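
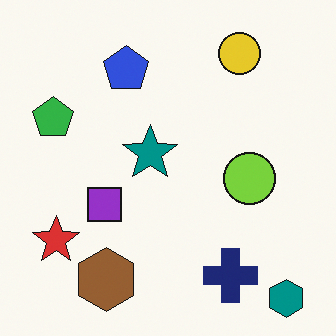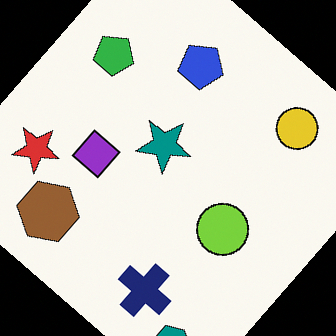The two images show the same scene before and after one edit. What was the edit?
Rotated clockwise by a large amount — several tens of degrees.

Every shape is tilted by the same angle and the image corners show triangular fill wedges — a whole-image rotation by a non-right angle.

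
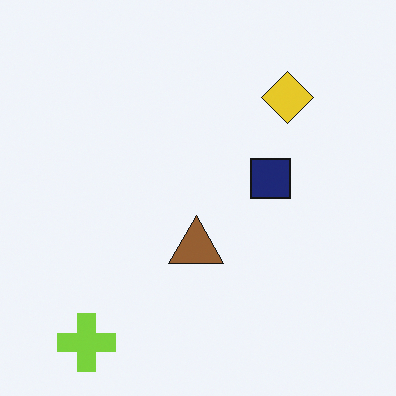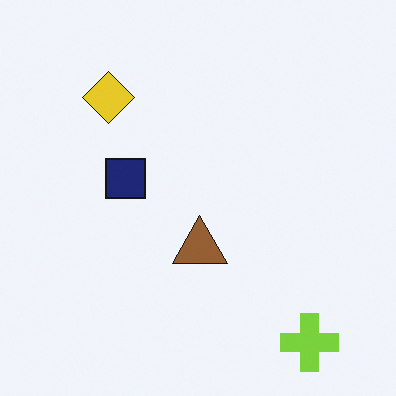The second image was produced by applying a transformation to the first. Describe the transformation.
Flipped horizontally (left ↔ right).

The lime cross is in the bottom-left of the first image and the bottom-right of the second — shapes on opposite sides of the vertical midline have swapped in a mirror flip.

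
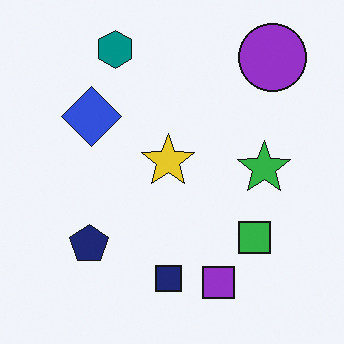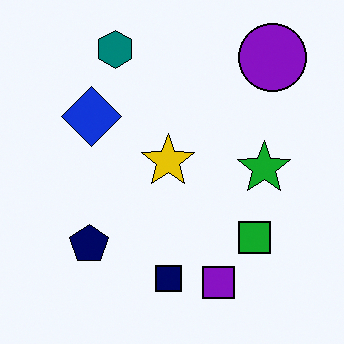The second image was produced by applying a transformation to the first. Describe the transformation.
The second image is the first given slightly increased contrast.

Tones are pushed away from mid-grey across the whole image — a global contrast change.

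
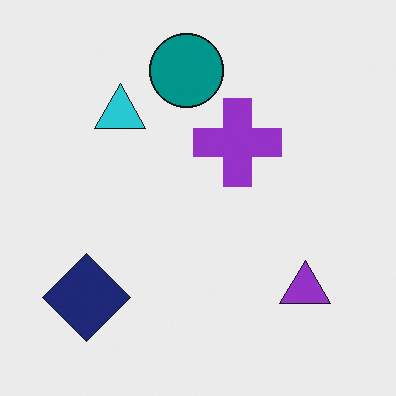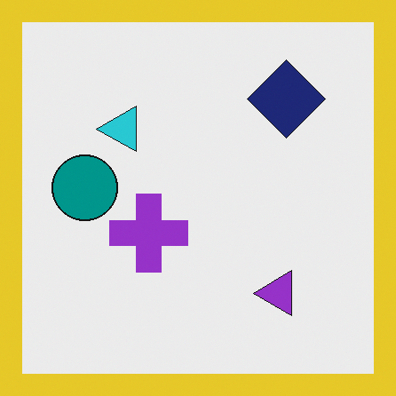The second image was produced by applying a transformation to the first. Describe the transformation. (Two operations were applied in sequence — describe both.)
The transformation is: transposed (reflected across the top-left ↔ bottom-right diagonal), then framed with a yellow border.

Shapes have swapped their row and column positions — what was in the top-right is now in the bottom-left — a diagonal reflection. A solid yellow frame runs around the edge of the second image, with the content slightly shrunk inside it.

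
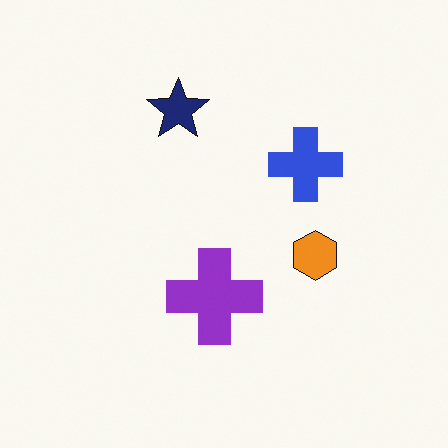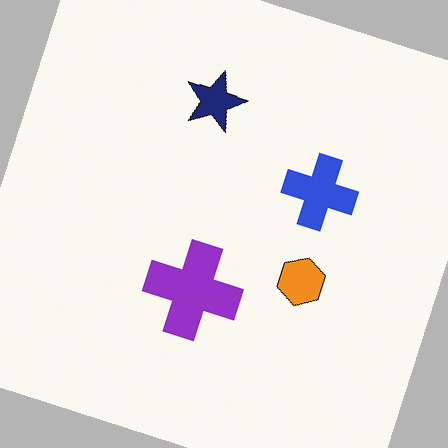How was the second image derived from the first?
Rotated clockwise by a moderate amount.

Every shape is tilted by the same angle and the image corners show triangular fill wedges — a whole-image rotation by a non-right angle.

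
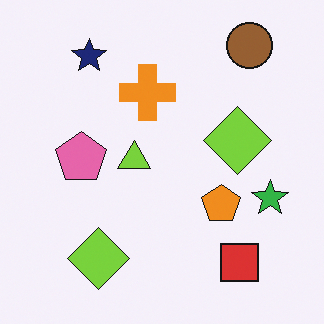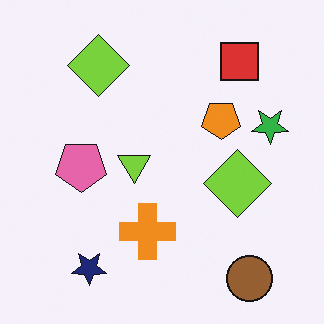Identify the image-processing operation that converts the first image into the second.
The image was flipped vertically (top ↔ bottom).

The brown circle is in the top-right of the first image and the bottom-right of the second — shapes on opposite sides of the horizontal midline have swapped in a mirror flip.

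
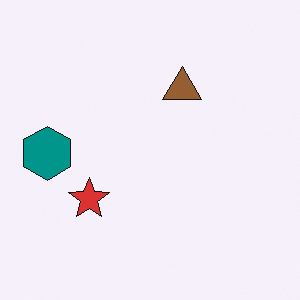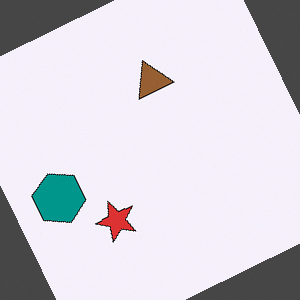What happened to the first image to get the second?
The transformation is: rotated counter-clockwise by a moderate amount.

Every shape is tilted by the same angle and the image corners show triangular fill wedges — a whole-image rotation by a non-right angle.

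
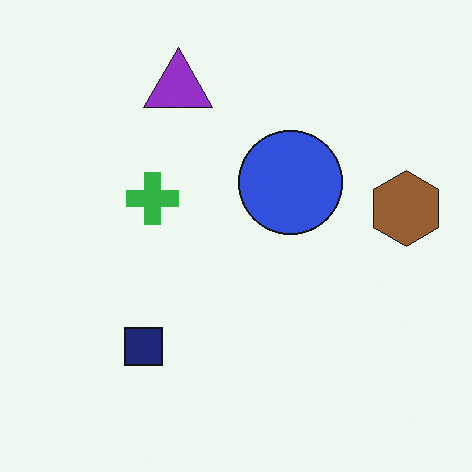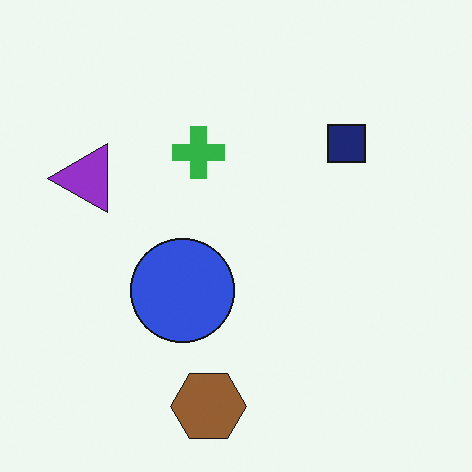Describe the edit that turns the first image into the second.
It was transposed (reflected across the top-left ↔ bottom-right diagonal).

Shapes have swapped their row and column positions — what was in the top-right is now in the bottom-left — a diagonal reflection.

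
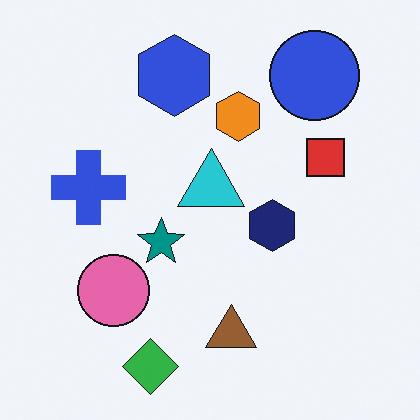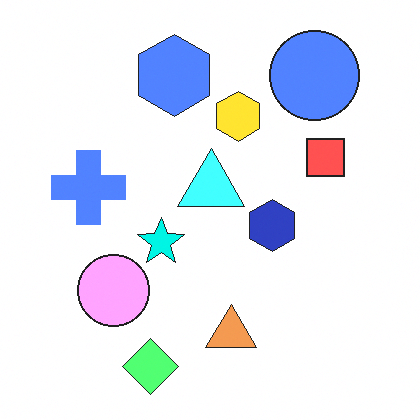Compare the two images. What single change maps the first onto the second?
The second image is the first substantially brightened.

Every pixel — background and shapes alike — is uniformly brightened.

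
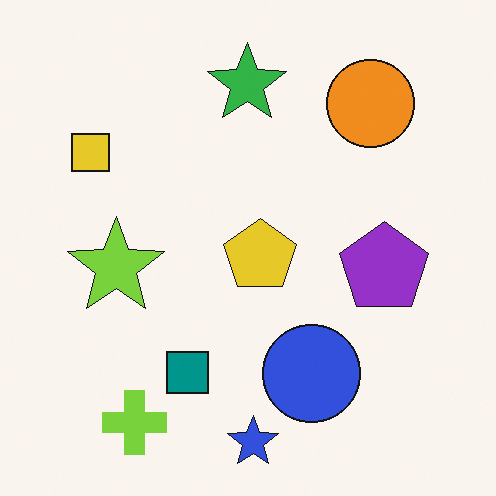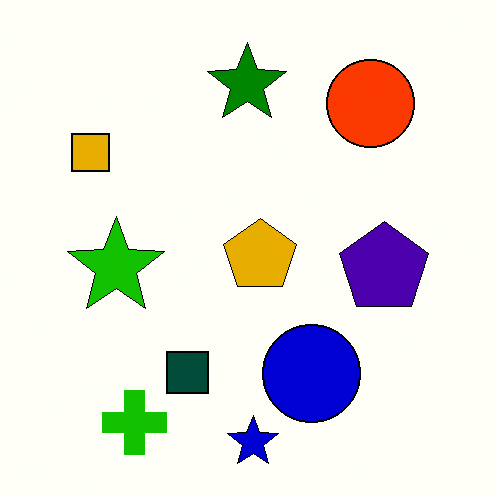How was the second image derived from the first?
Boosted in contrast.

Tones are pushed away from mid-grey across the whole image — a global contrast change.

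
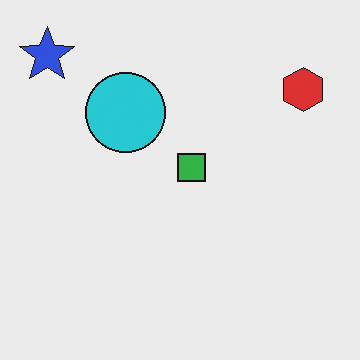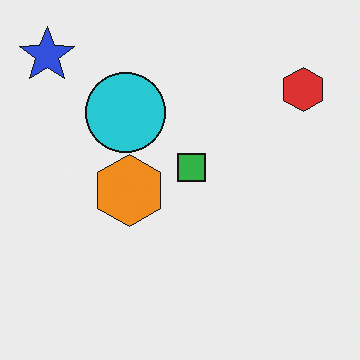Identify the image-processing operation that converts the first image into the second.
Overlaid with an additional orange hexagon.

An orange hexagon appears in the second image that is absent from the first.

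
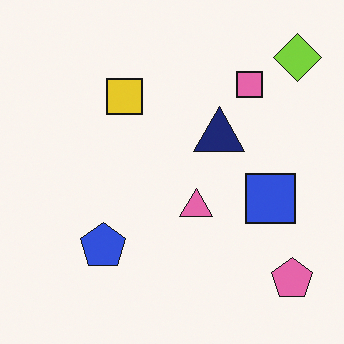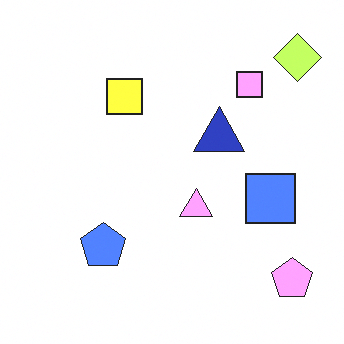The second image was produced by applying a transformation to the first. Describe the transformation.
It was noticeably brightened.

Every pixel — background and shapes alike — is uniformly brightened.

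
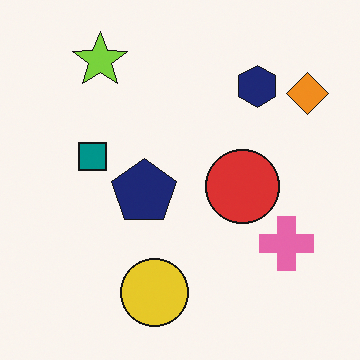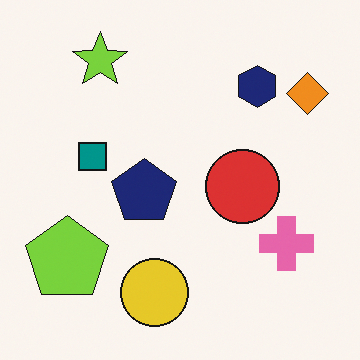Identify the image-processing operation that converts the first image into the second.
The image was overlaid with an additional lime pentagon.

A lime pentagon appears in the second image that is absent from the first.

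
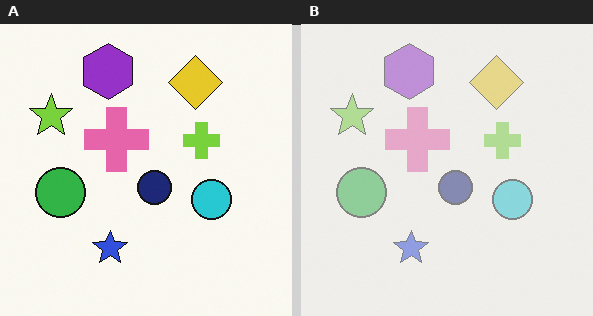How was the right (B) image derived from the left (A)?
The right (B) image is the left (A) washed out (contrast reduced).

Tones are pushed toward mid-grey across the whole image — a global contrast change.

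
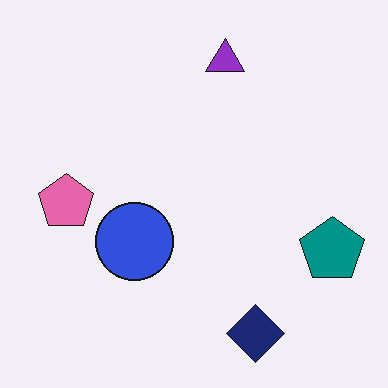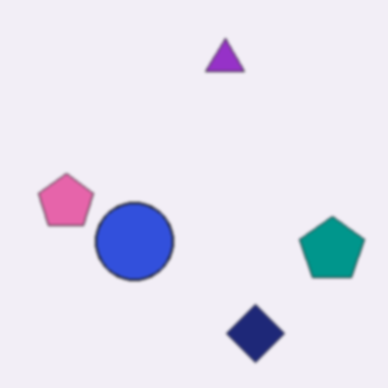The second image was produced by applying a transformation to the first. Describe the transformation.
The transformation is: given a subtle gaussian blur.

Shape edges and outlines are uniformly softened across the whole image.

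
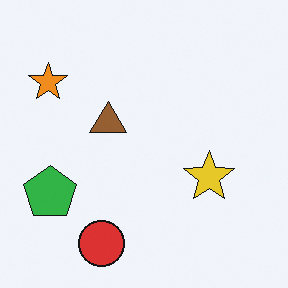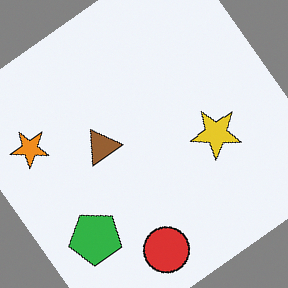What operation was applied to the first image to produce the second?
The transformation is: rotated counter-clockwise by a large amount — several tens of degrees.

Every shape is tilted by the same angle and the image corners show triangular fill wedges — a whole-image rotation by a non-right angle.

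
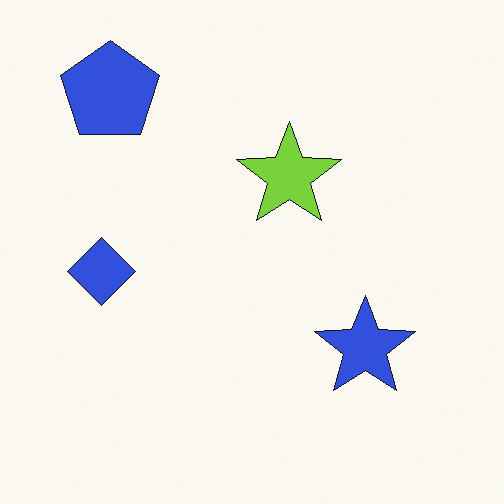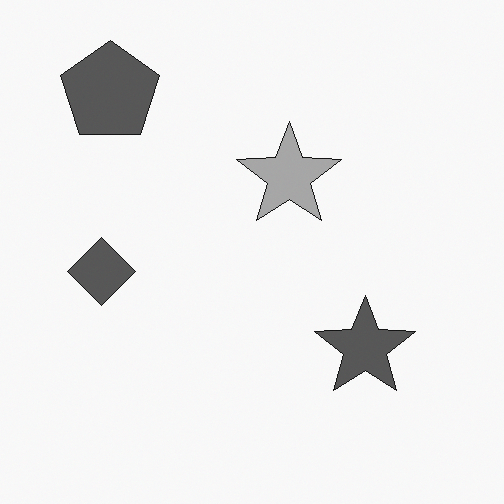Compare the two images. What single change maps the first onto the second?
The second image is the first converted to grayscale.

All color is removed — every shape is now a shade of grey.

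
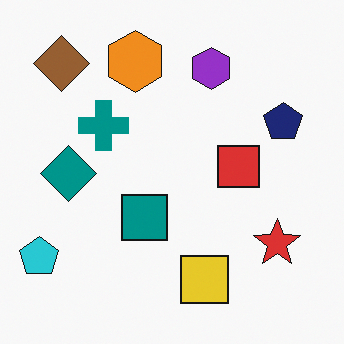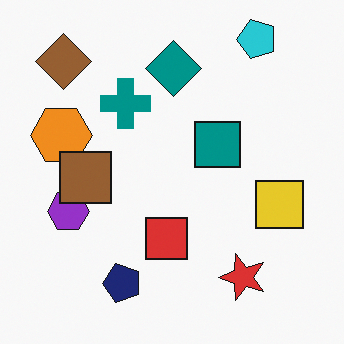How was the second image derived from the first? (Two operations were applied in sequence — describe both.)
The second image is the first transposed (reflected across the top-left ↔ bottom-right diagonal), then overlaid with an additional brown square.

Shapes have swapped their row and column positions — what was in the top-right is now in the bottom-left — a diagonal reflection. A brown square appears in the second image that is absent from the first.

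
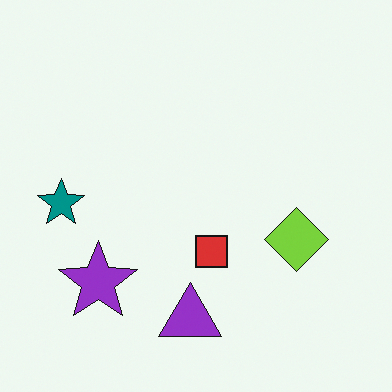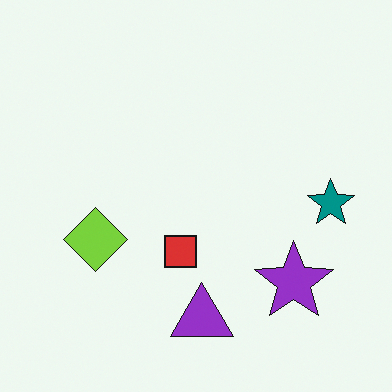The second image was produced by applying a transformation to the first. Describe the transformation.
It was flipped horizontally (left ↔ right).

The teal star is in the left of the first image and the right of the second — shapes on opposite sides of the vertical midline have swapped in a mirror flip.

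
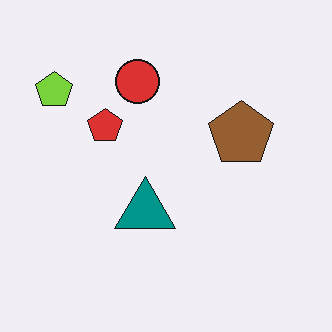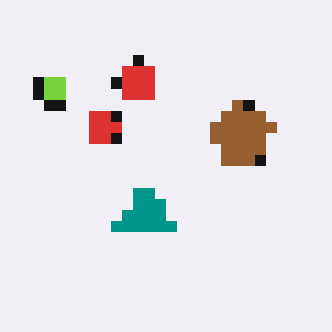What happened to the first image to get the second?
It was coarsely pixelated.

Shapes are reduced to large square blocks; fine edges and outlines are lost — a downscale-then-upscale (mosaic) effect.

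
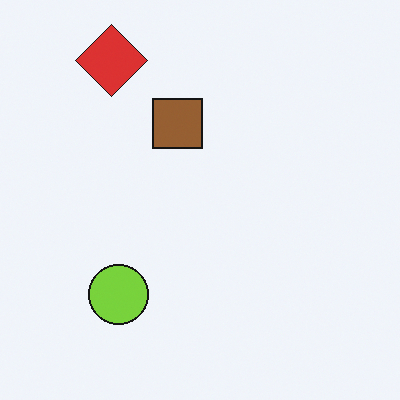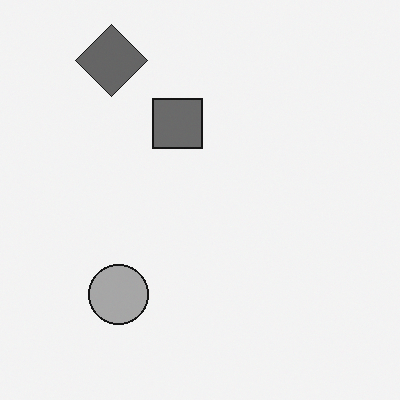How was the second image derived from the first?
This is the original image converted to grayscale.

All color is removed — every shape is now a shade of grey.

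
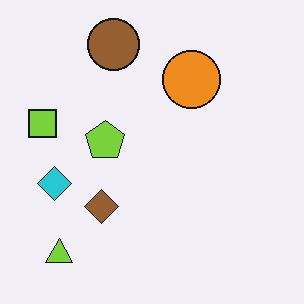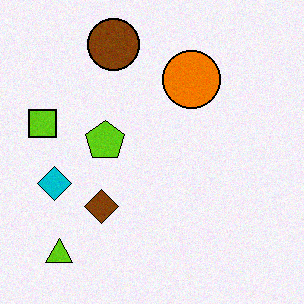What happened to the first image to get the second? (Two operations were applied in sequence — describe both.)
The second image is the first degraded with light additive noise, then given slightly increased contrast.

Random speckle covers the whole image, including the flat background. Tones are pushed away from mid-grey across the whole image — a global contrast change.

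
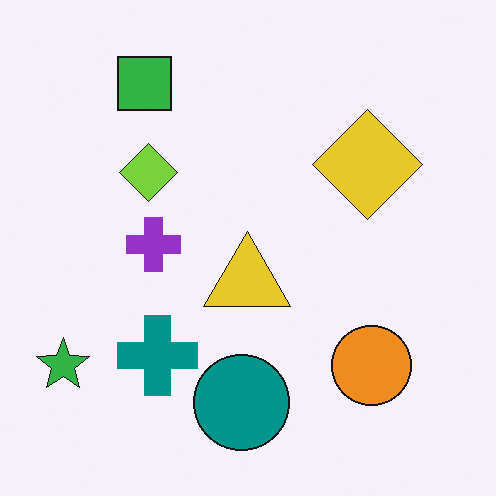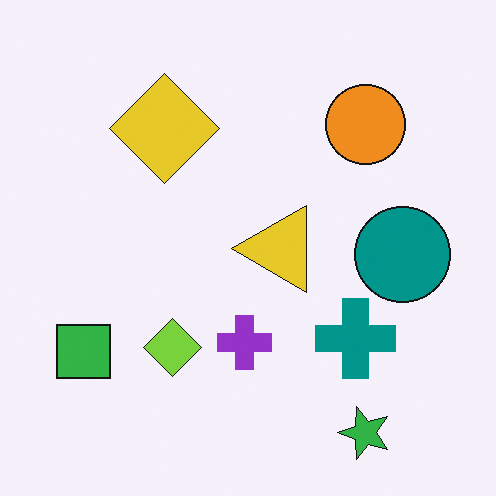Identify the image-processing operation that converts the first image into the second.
The image was rotated 90° counter-clockwise.

The green star sits in the bottom-left of the first image and the bottom-right of the second — consistent with a whole-image 90° counter-clockwise rotation.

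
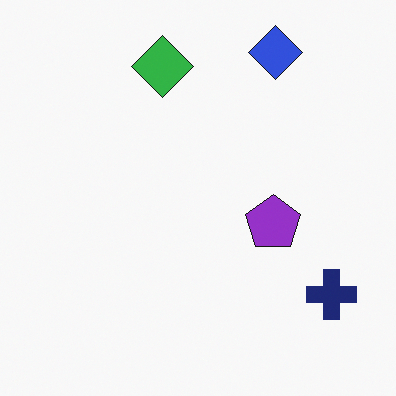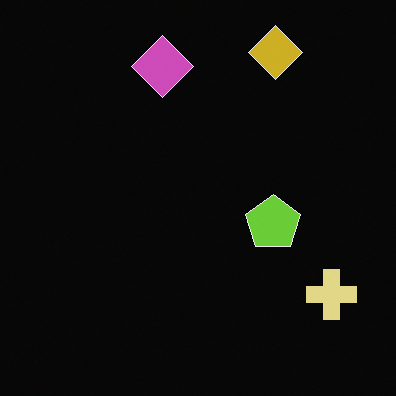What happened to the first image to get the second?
The image was color-inverted (negative).

The light background has become dark and every shape's color is its complement — a photographic negative.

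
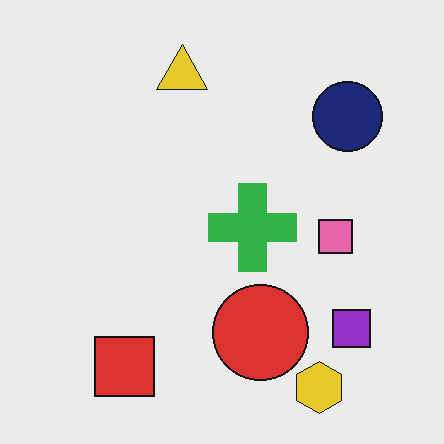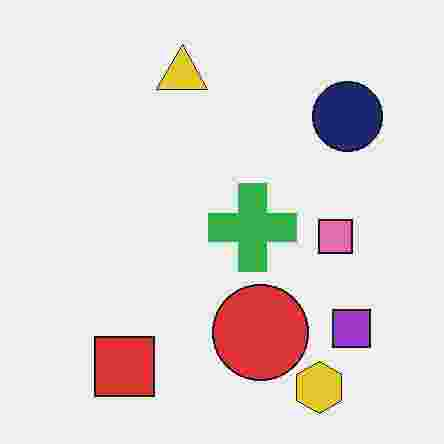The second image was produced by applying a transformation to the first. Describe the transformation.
Degraded with heavy JPEG compression.

Blocky 8×8 compression artifacts appear around shape edges and the flat background shows ringing — characteristic JPEG degradation.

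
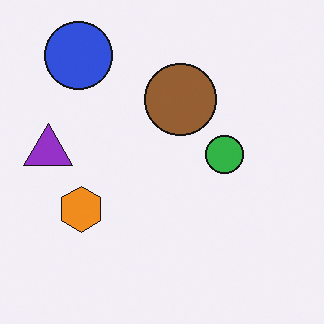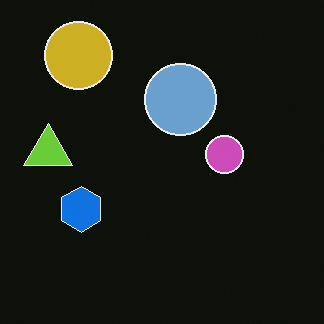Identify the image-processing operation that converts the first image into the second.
The image was color-inverted (negative).

The light background has become dark and every shape's color is its complement — a photographic negative.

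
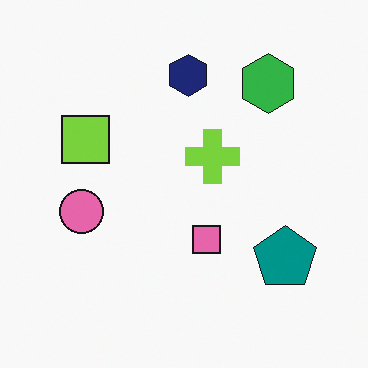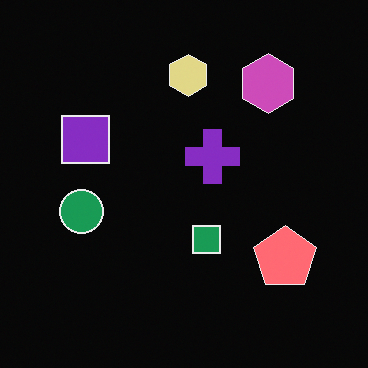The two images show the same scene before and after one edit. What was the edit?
It was color-inverted (negative).

The light background has become dark and every shape's color is its complement — a photographic negative.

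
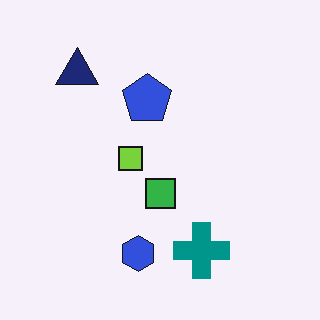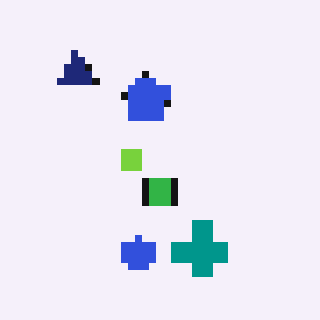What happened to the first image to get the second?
The image was moderately pixelated.

Shapes are reduced to large square blocks; fine edges and outlines are lost — a downscale-then-upscale (mosaic) effect.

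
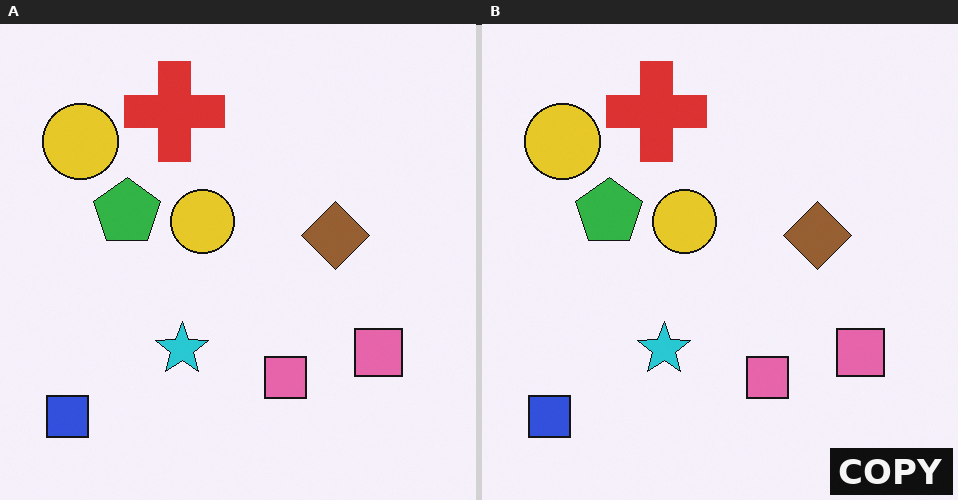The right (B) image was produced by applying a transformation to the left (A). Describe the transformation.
This is the original image watermarked with the text "COPY" in the lower-right corner.

A dark label reading "COPY" appears in the lower-right corner.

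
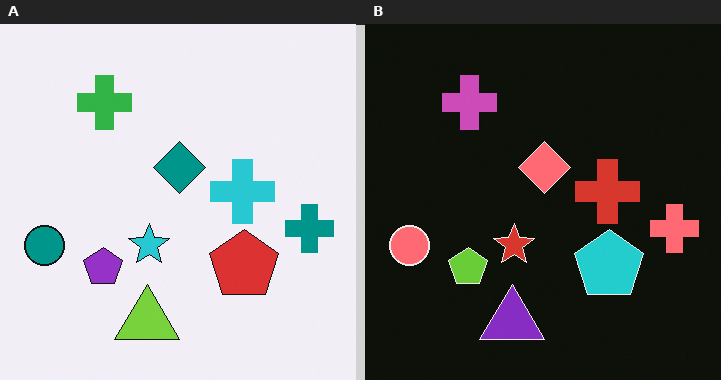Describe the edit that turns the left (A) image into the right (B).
The image was color-inverted (negative).

The light background has become dark and every shape's color is its complement — a photographic negative.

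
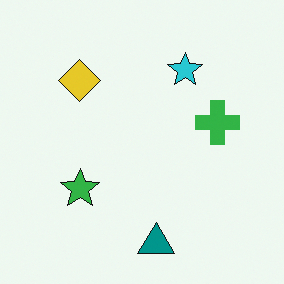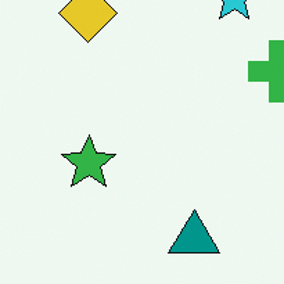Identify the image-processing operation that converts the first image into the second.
Cropped slightly and scaled back up.

The visible shapes are larger and the field of view is narrower; shapes near the original edges may be partly or wholly outside the frame — a crop-and-rescale.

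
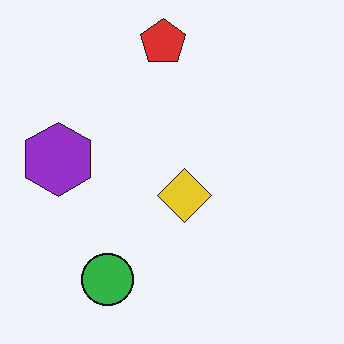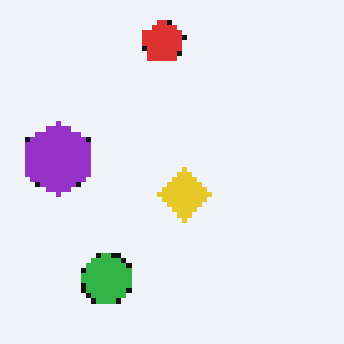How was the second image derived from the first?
The second image is the first lightly pixelated (a mild mosaic effect).

Shapes are reduced to large square blocks; fine edges and outlines are lost — a downscale-then-upscale (mosaic) effect.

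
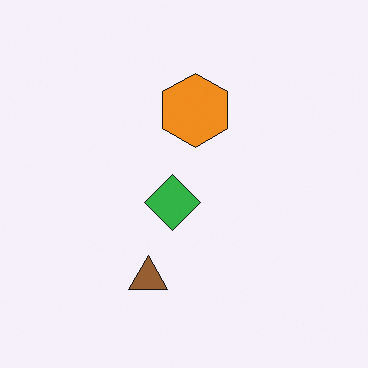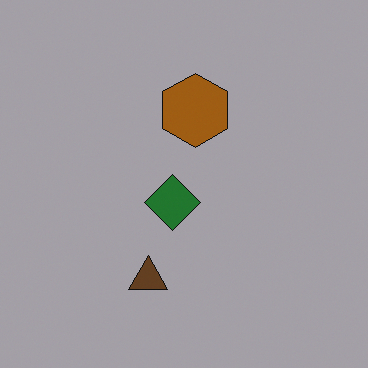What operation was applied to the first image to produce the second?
It was noticeably darkened.

Every pixel — background and shapes alike — is uniformly darkened.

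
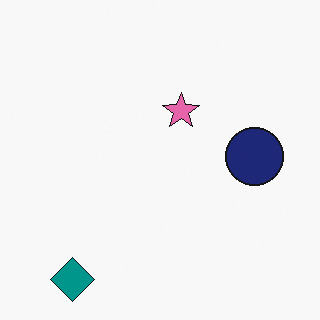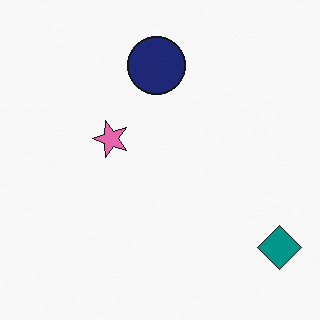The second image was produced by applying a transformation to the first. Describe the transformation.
The transformation is: rotated 90° counter-clockwise.

The teal diamond sits in the bottom-left of the first image and the bottom-right of the second — consistent with a whole-image 90° counter-clockwise rotation.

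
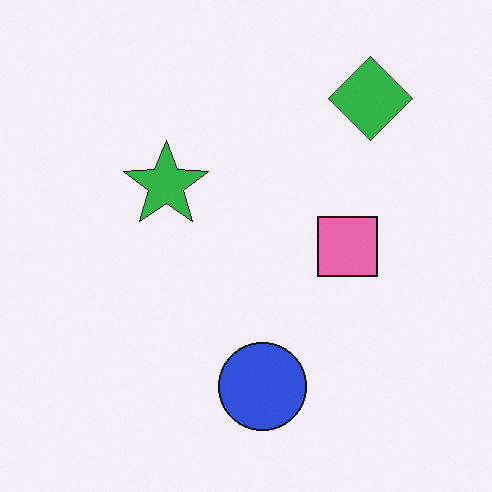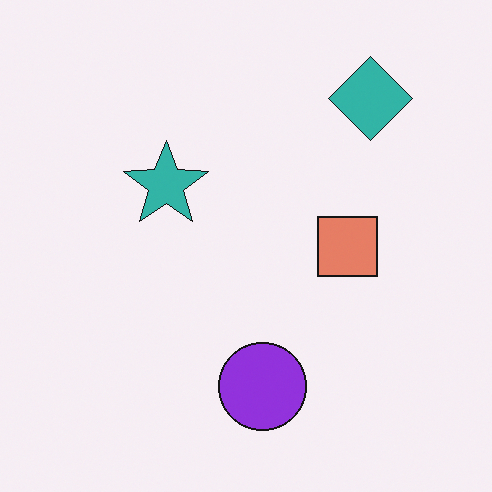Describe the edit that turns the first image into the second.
The second image is the first hue-shifted slightly.

Every shape's color has rotated by the same amount around the hue wheel — a uniform hue shift.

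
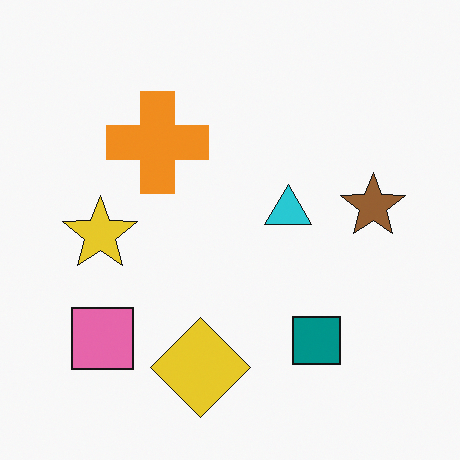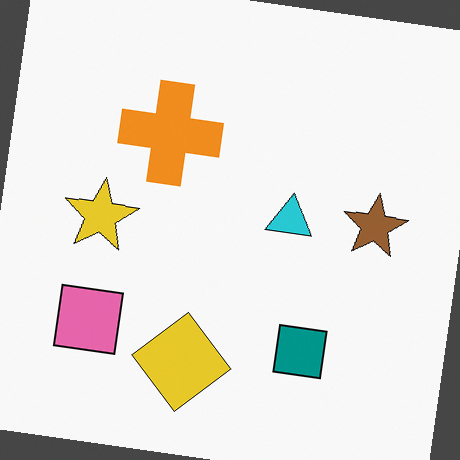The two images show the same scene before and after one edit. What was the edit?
This is the original image rotated clockwise by a few degrees.

Every shape is tilted by the same angle and the image corners show triangular fill wedges — a whole-image rotation by a non-right angle.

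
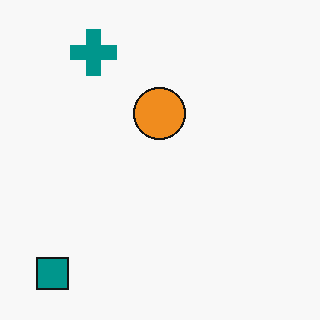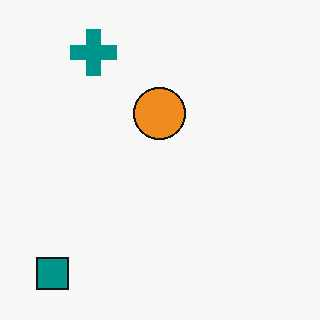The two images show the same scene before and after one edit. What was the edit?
The second image is the first given moderate JPEG compression.

Blocky 8×8 compression artifacts appear around shape edges and the flat background shows ringing — characteristic JPEG degradation.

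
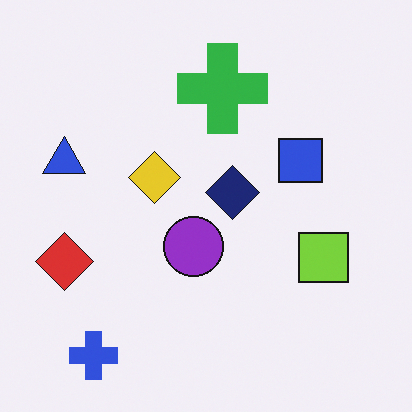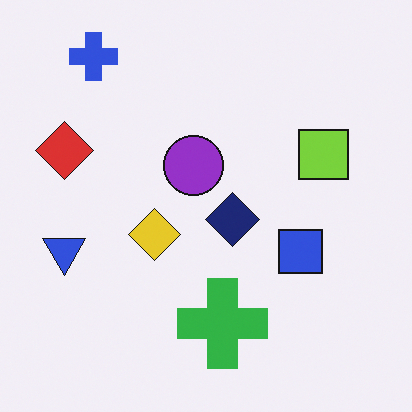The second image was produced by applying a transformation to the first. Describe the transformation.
The second image is the first flipped vertically (top ↔ bottom).

The blue cross is in the bottom-left of the first image and the top-left of the second — shapes on opposite sides of the horizontal midline have swapped in a mirror flip.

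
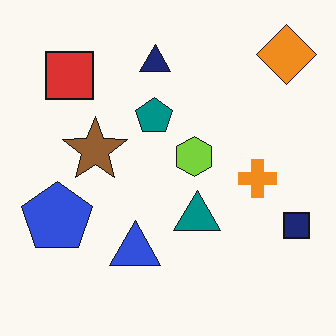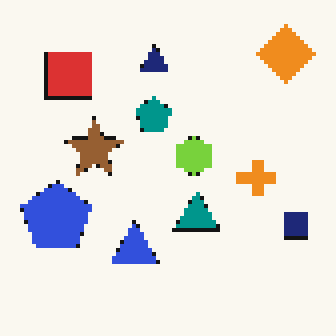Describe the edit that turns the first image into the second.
The second image is the first mildly pixelated.

Shapes are reduced to large square blocks; fine edges and outlines are lost — a downscale-then-upscale (mosaic) effect.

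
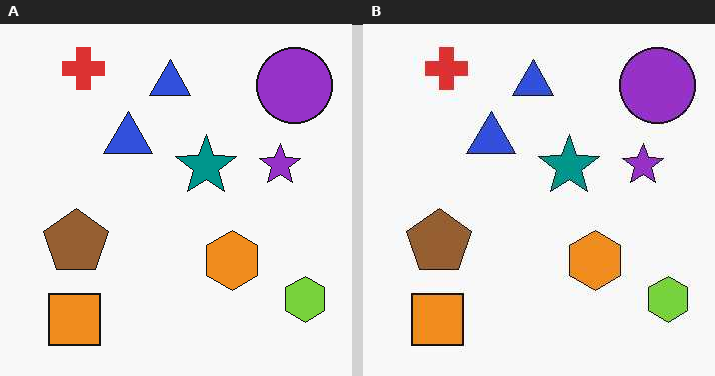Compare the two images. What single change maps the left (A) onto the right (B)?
This is the original image given moderate JPEG compression.

Blocky 8×8 compression artifacts appear around shape edges and the flat background shows ringing — characteristic JPEG degradation.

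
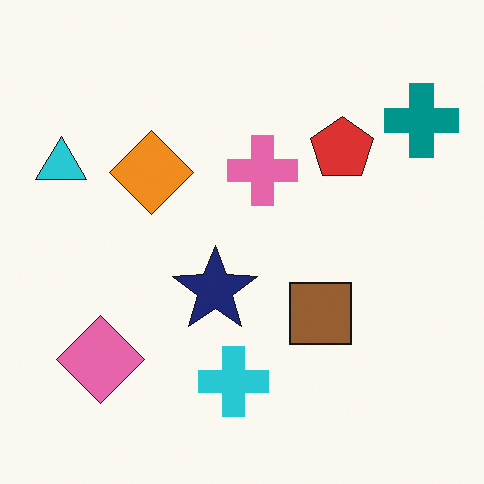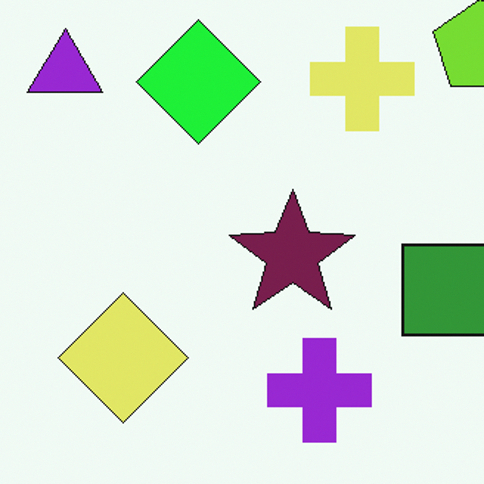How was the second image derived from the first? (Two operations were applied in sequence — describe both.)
The transformation is: hue-shifted by a moderate amount, then cropped slightly and scaled back up.

Every shape's color has rotated by the same amount around the hue wheel — a uniform hue shift. The visible shapes are larger and the field of view is narrower; shapes near the original edges may be partly or wholly outside the frame — a crop-and-rescale.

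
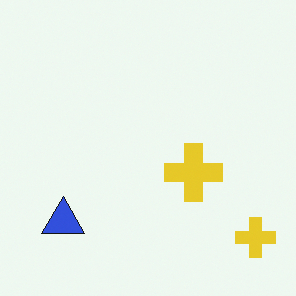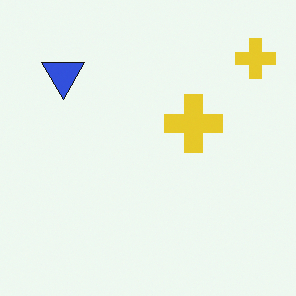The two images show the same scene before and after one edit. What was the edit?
The image was flipped vertically (top ↔ bottom).

The blue triangle is in the bottom-left of the first image and the top-left of the second — shapes on opposite sides of the horizontal midline have swapped in a mirror flip.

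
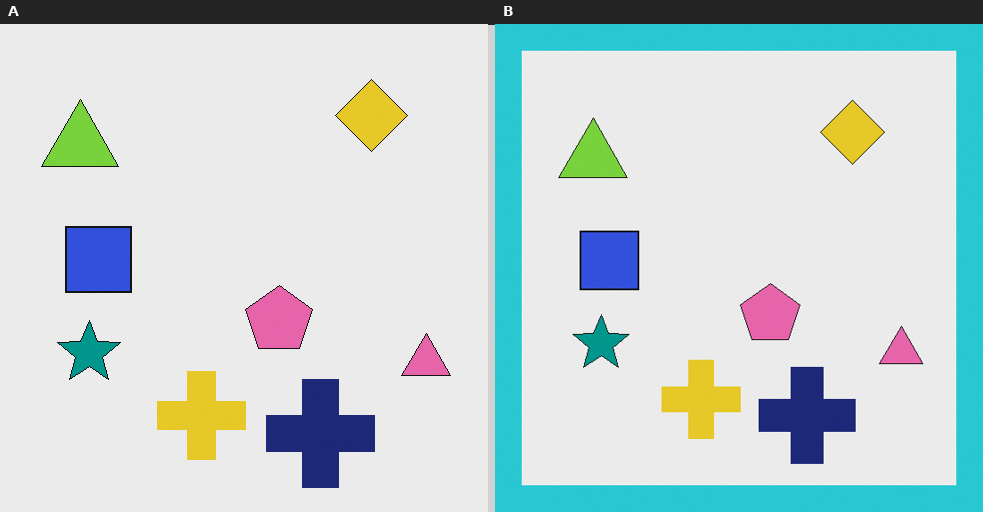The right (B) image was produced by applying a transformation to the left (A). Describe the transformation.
Framed with a cyan border.

A solid cyan frame runs around the edge of the right (B) image, with the content slightly shrunk inside it.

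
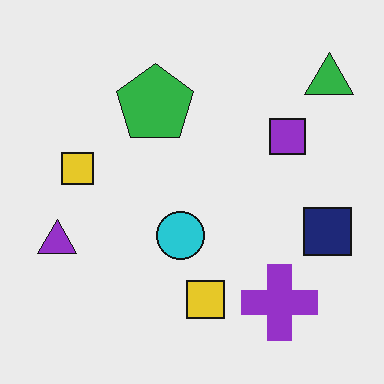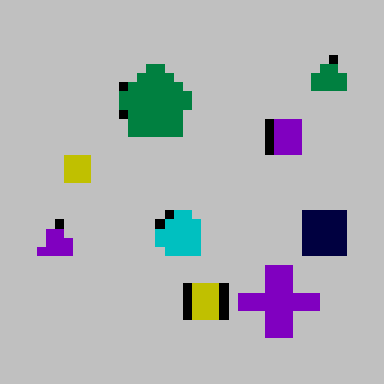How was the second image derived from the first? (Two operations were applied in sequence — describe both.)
The second image is the first aggressively posterized, then heavily pixelated into large blocks.

Each flat color has snapped to a coarser quantized level — most visibly, the near-white background has dropped to a flat grey. Shapes are reduced to large square blocks; fine edges and outlines are lost — a downscale-then-upscale (mosaic) effect.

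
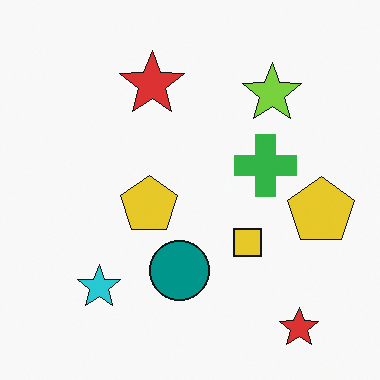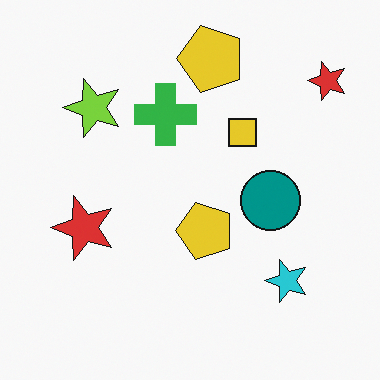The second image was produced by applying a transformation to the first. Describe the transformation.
The transformation is: rotated 90° counter-clockwise.

The cyan star sits in the bottom-left of the first image and the bottom-right of the second — consistent with a whole-image 90° counter-clockwise rotation.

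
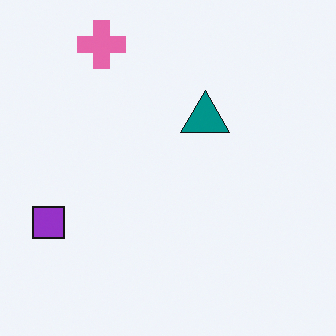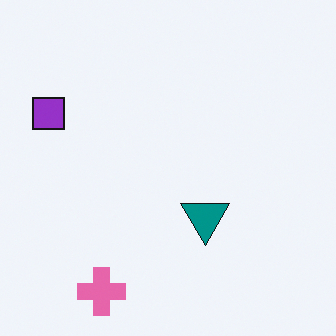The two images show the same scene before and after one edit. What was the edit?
It was flipped vertically (top ↔ bottom).

The pink cross is in the top-left of the first image and the bottom-left of the second — shapes on opposite sides of the horizontal midline have swapped in a mirror flip.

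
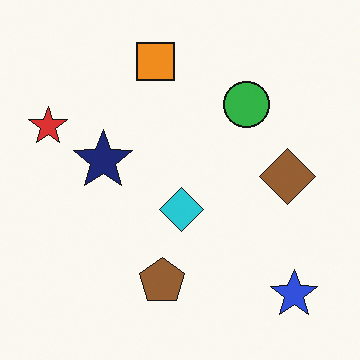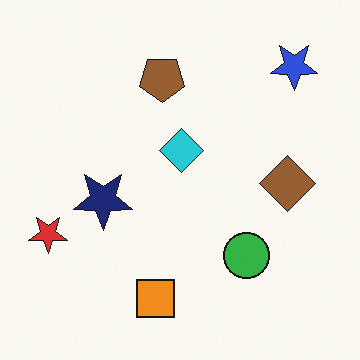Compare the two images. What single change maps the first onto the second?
The second image is the first flipped vertically (top ↔ bottom).

The orange square is in the top of the first image and the bottom of the second — shapes on opposite sides of the horizontal midline have swapped in a mirror flip.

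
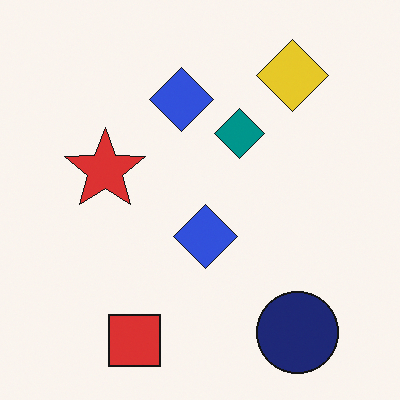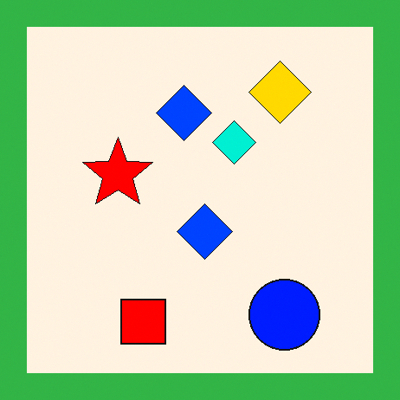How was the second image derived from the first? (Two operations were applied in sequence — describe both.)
Made much more vivid (saturation change), then framed with a green border.

All colors are more vivid — a global saturation change. A solid green frame runs around the edge of the second image, with the content slightly shrunk inside it.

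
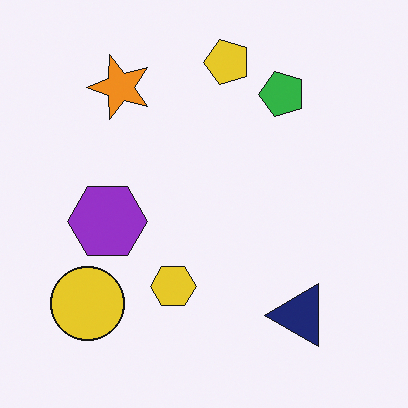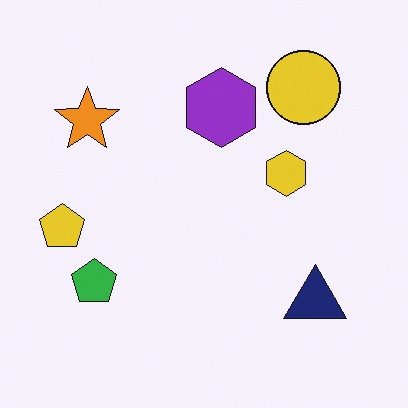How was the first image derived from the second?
The transformation is: transposed (reflected across the top-left ↔ bottom-right diagonal).

Shapes have swapped their row and column positions — what was in the top-right is now in the bottom-left — a diagonal reflection.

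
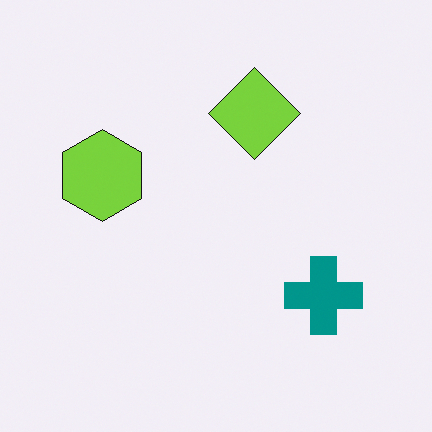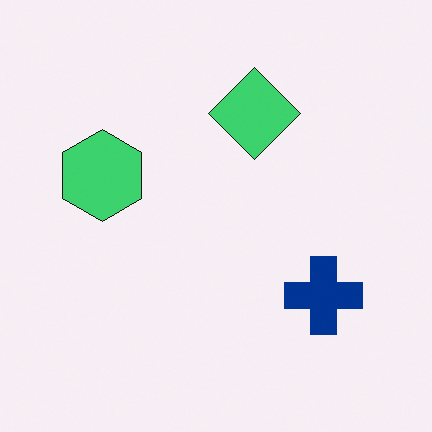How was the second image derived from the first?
It was hue-shifted slightly.

Every shape's color has rotated by the same amount around the hue wheel — a uniform hue shift.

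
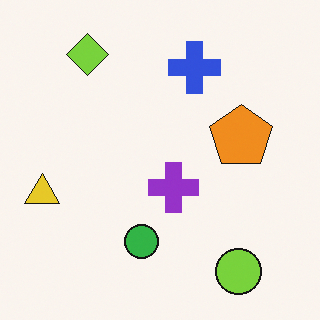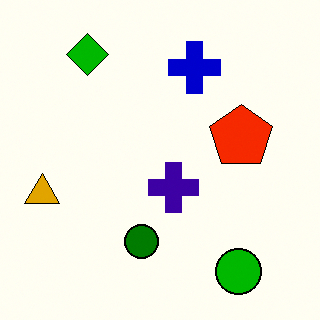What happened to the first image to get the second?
The image was given much higher contrast.

Tones are pushed away from mid-grey across the whole image — a global contrast change.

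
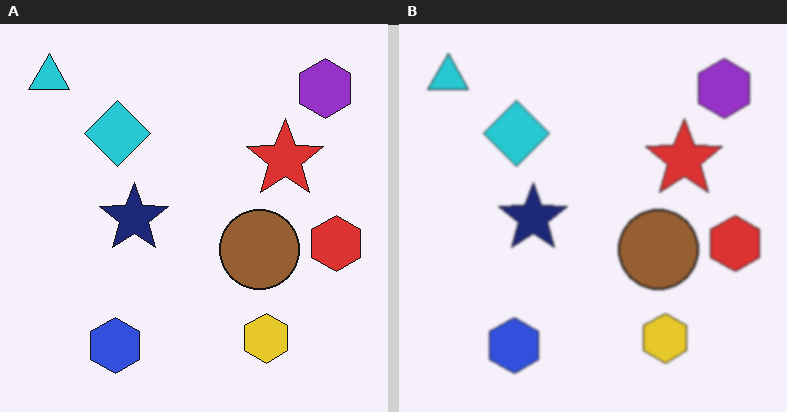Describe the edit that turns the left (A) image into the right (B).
Lightly blurred.

Shape edges and outlines are uniformly softened across the whole image.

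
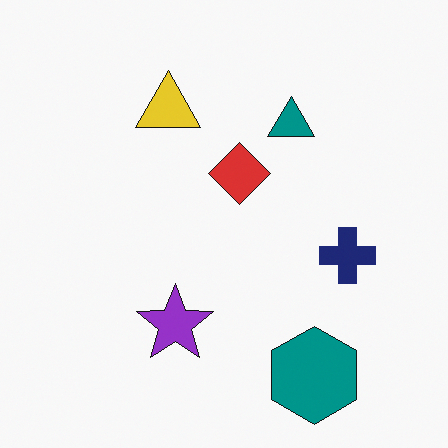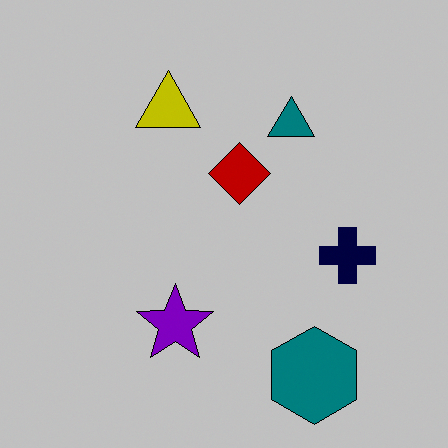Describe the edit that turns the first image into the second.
The image was aggressively posterized.

Each flat color has snapped to a coarser quantized level — most visibly, the near-white background has dropped to a flat grey.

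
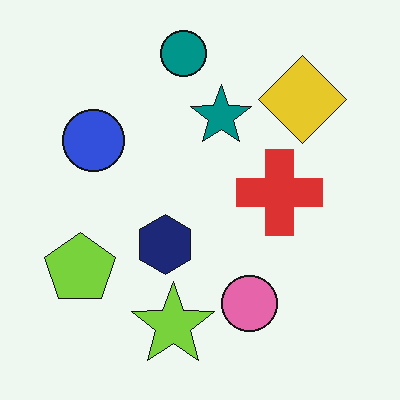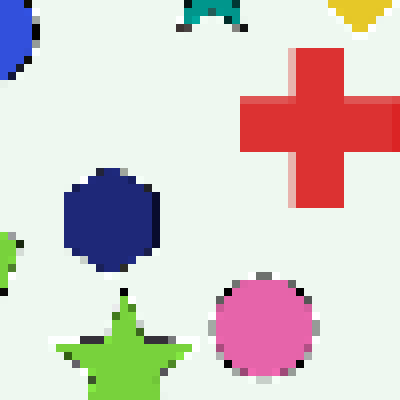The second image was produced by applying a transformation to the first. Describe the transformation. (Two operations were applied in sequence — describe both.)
The second image is the first cropped to a noticeably smaller region and rescaled, then moderately pixelated.

The visible shapes are larger and the field of view is narrower; shapes near the original edges may be partly or wholly outside the frame — a crop-and-rescale. Shapes are reduced to large square blocks; fine edges and outlines are lost — a downscale-then-upscale (mosaic) effect.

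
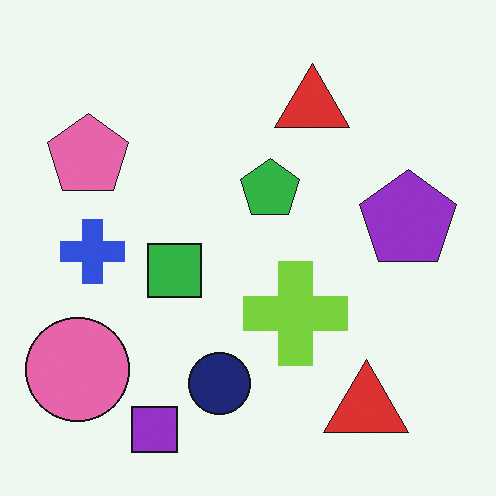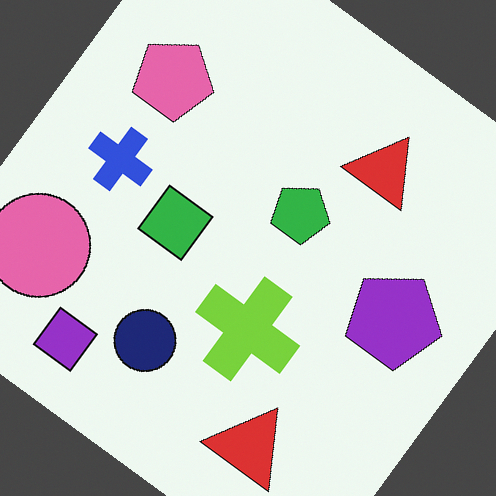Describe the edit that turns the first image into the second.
It was rotated clockwise by a large amount — several tens of degrees.

Every shape is tilted by the same angle and the image corners show triangular fill wedges — a whole-image rotation by a non-right angle.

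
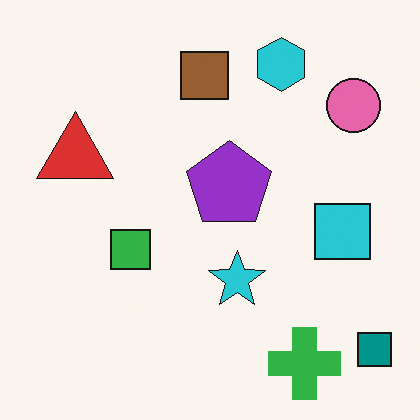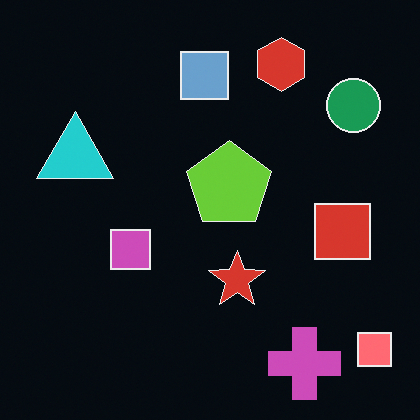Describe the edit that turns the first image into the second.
The transformation is: color-inverted (negative).

The light background has become dark and every shape's color is its complement — a photographic negative.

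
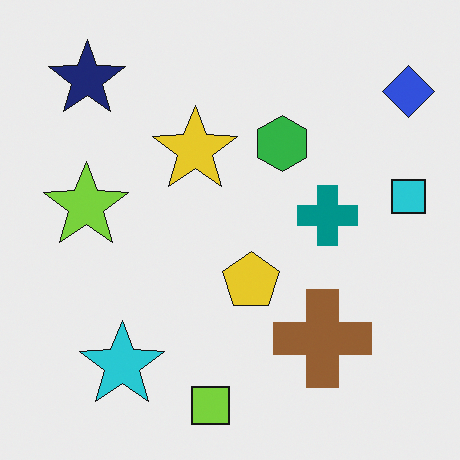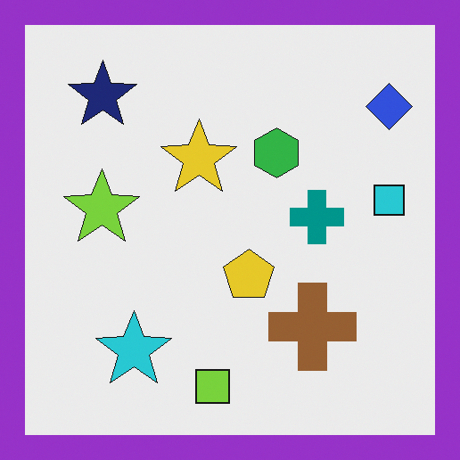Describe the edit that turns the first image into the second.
The image was framed with a purple border.

A solid purple frame runs around the edge of the second image, with the content slightly shrunk inside it.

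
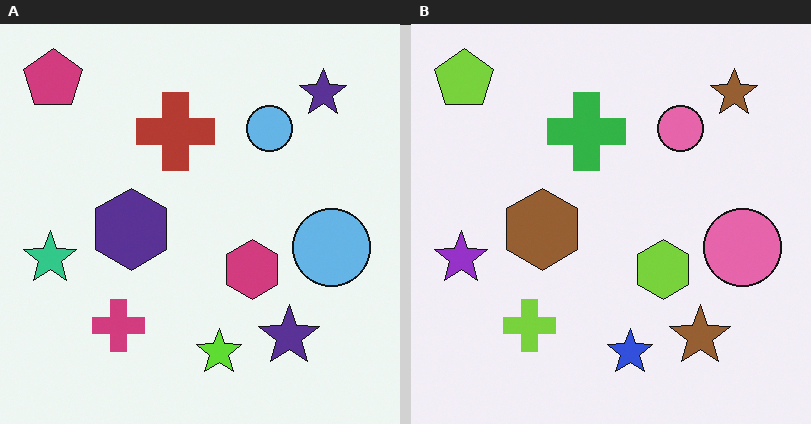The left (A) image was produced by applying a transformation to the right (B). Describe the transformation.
This is the original image hue-shifted through roughly half the color wheel.

Every shape's color has rotated by the same amount around the hue wheel — a uniform hue shift.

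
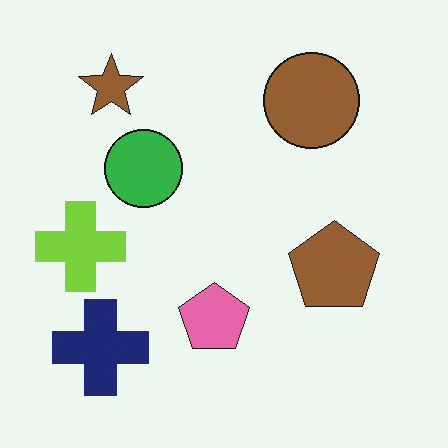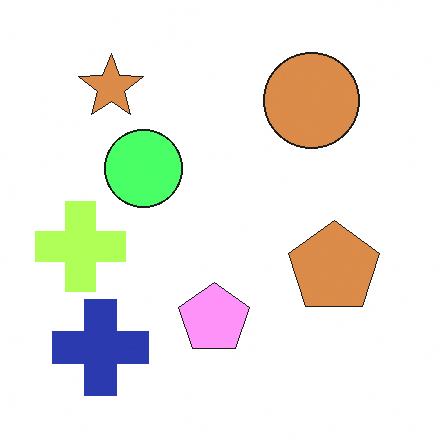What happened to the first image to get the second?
It was noticeably brightened.

Every pixel — background and shapes alike — is uniformly brightened.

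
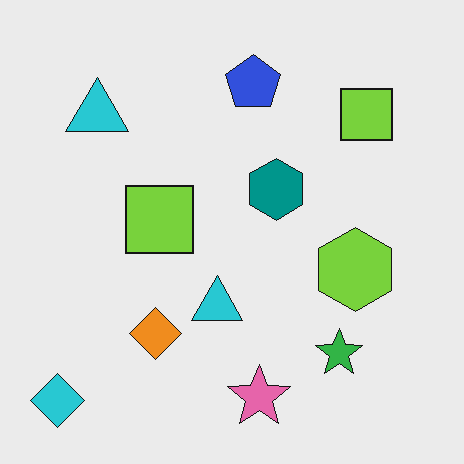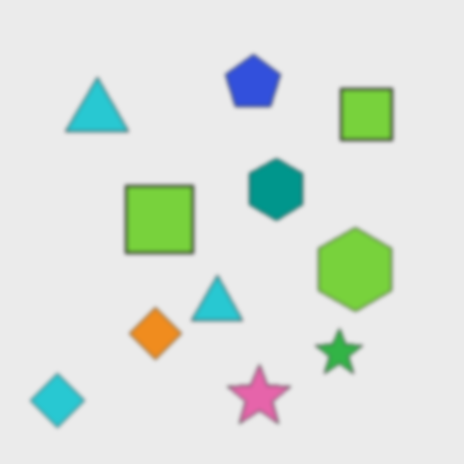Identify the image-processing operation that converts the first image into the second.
Lightly blurred.

Shape edges and outlines are uniformly softened across the whole image.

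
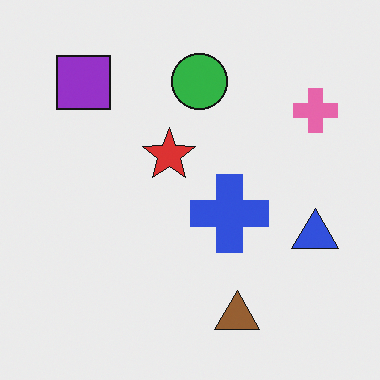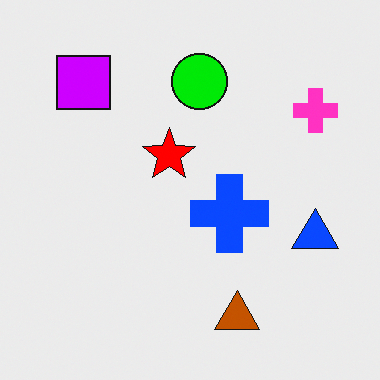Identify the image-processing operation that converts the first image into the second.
Heavily oversaturated.

All colors are more vivid — a global saturation change.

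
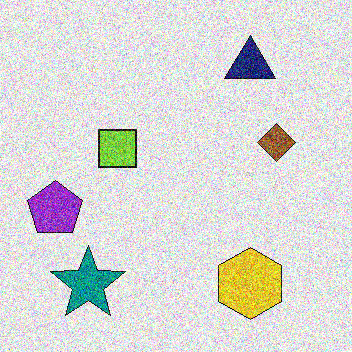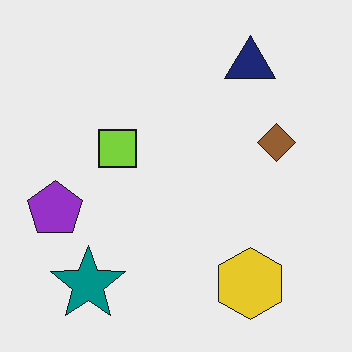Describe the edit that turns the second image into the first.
The transformation is: degraded with heavy additive noise.

Random speckle covers the whole image, including the flat background.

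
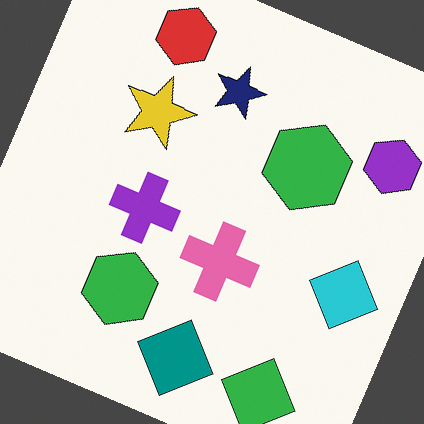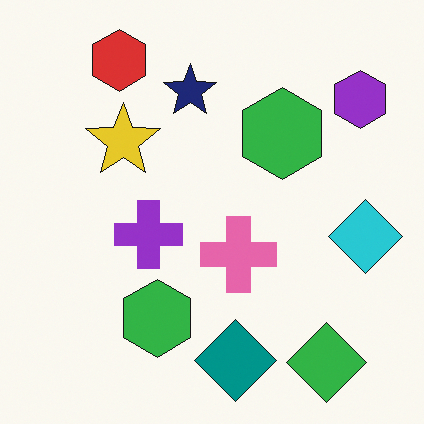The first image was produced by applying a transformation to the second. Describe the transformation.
The transformation is: rotated clockwise by a moderate amount.

Every shape is tilted by the same angle and the image corners show triangular fill wedges — a whole-image rotation by a non-right angle.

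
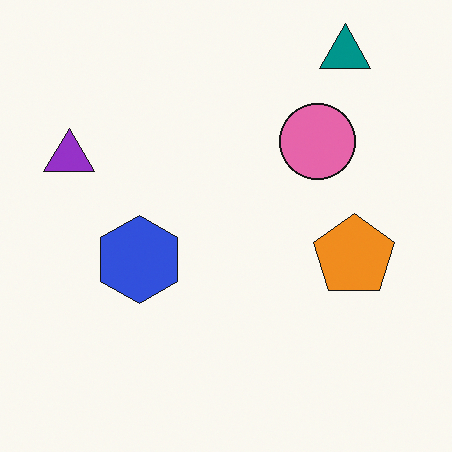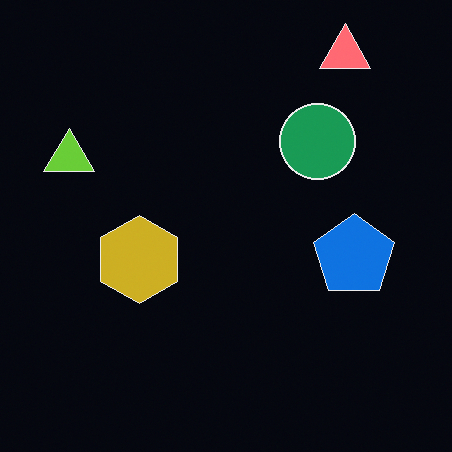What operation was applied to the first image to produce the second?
The second image is the first color-inverted (negative).

The light background has become dark and every shape's color is its complement — a photographic negative.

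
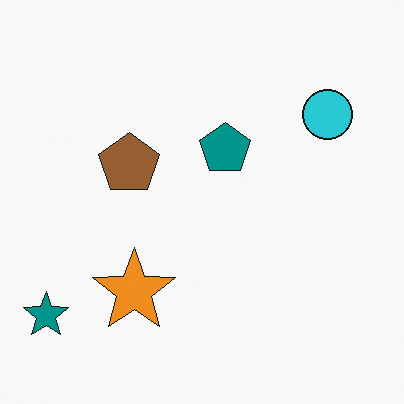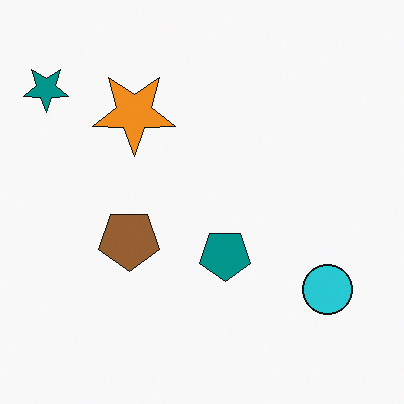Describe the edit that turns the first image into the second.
Flipped vertically (top ↔ bottom).

The teal star is in the bottom-left of the first image and the top-left of the second — shapes on opposite sides of the horizontal midline have swapped in a mirror flip.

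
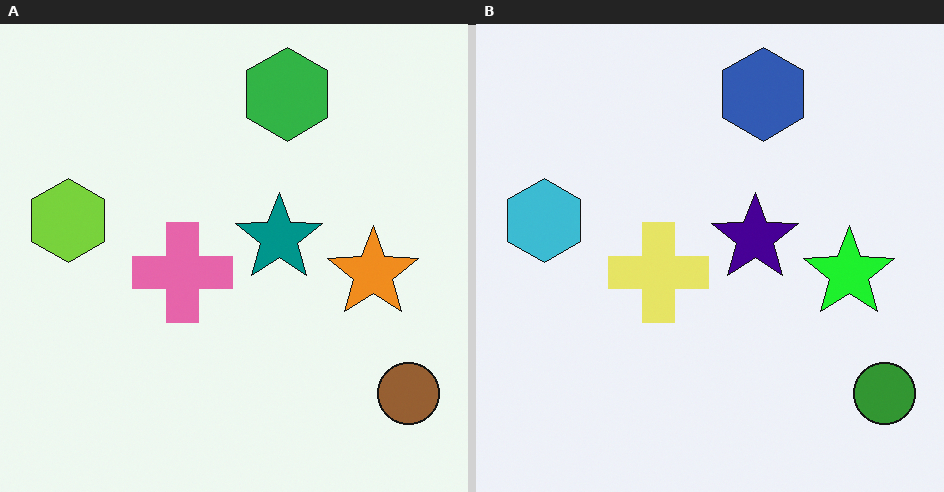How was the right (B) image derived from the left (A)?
Hue-shifted through roughly a third of the color wheel.

Every shape's color has rotated by the same amount around the hue wheel — a uniform hue shift.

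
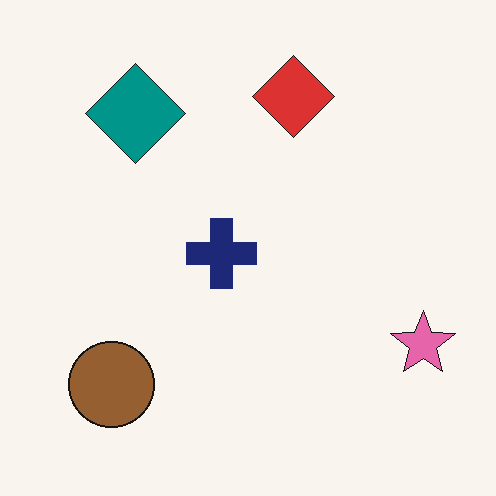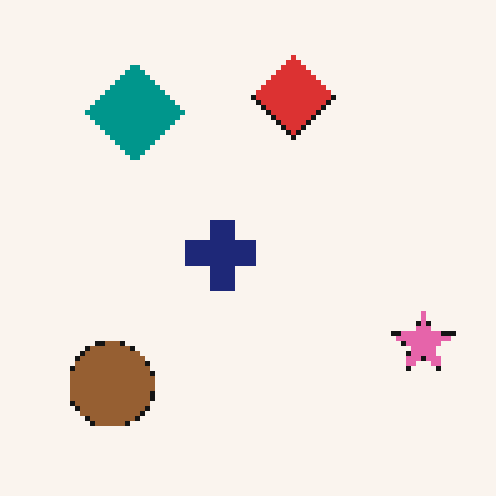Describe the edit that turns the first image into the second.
The second image is the first lightly pixelated (a mild mosaic effect).

Shapes are reduced to large square blocks; fine edges and outlines are lost — a downscale-then-upscale (mosaic) effect.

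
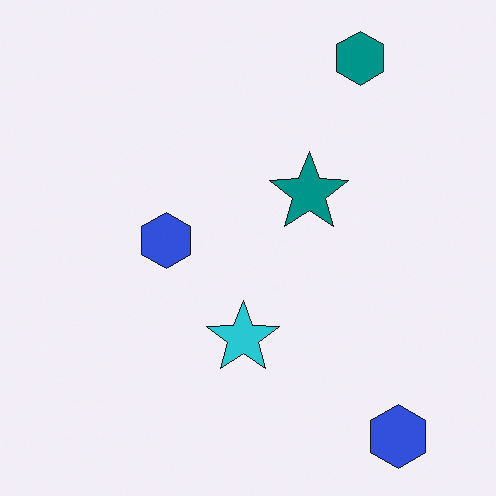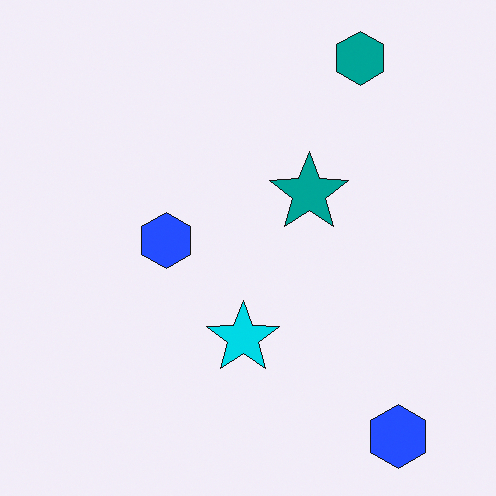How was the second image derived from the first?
The second image is the first slightly oversaturated.

All colors are more vivid — a global saturation change.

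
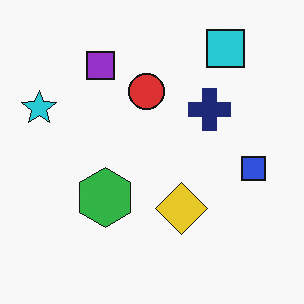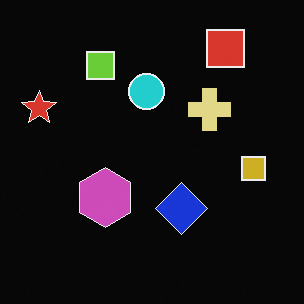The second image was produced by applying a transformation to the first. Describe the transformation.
It was color-inverted (negative).

The light background has become dark and every shape's color is its complement — a photographic negative.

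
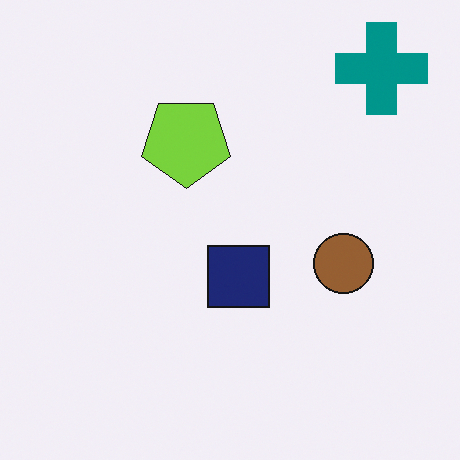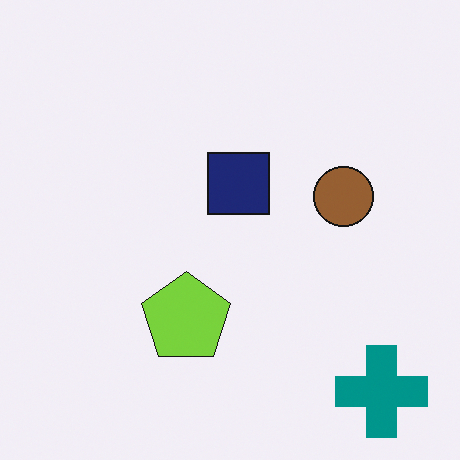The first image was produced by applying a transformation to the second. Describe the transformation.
The image was flipped vertically (top ↔ bottom).

The teal cross is in the bottom-right of the second image and the top-right of the first — shapes on opposite sides of the horizontal midline have swapped in a mirror flip.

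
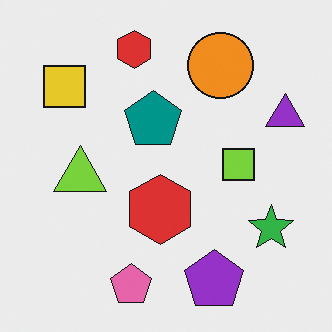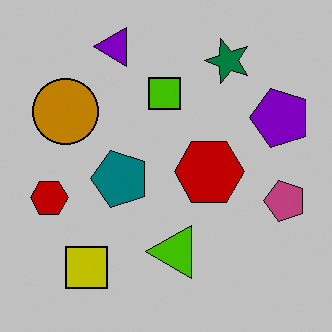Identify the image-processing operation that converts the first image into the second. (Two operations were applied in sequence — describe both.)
Heavily posterized to just a handful of flat colors, then rotated 90° counter-clockwise.

Each flat color has snapped to a coarser quantized level — most visibly, the near-white background has dropped to a flat grey. The yellow square sits in the top-left of the first image and the bottom-left of the second — consistent with a whole-image 90° counter-clockwise rotation.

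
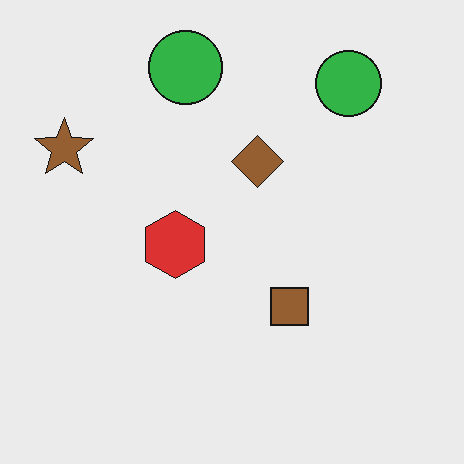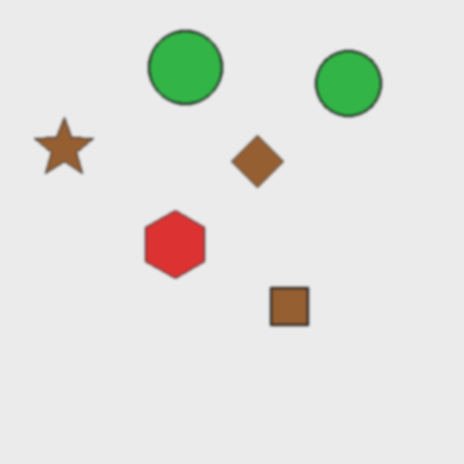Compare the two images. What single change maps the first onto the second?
Lightly blurred.

Shape edges and outlines are uniformly softened across the whole image.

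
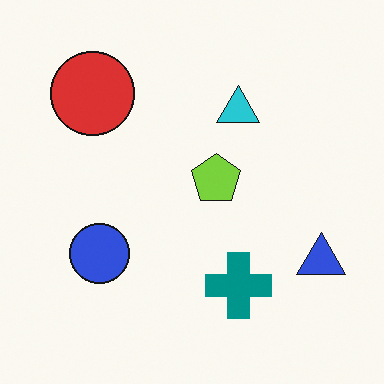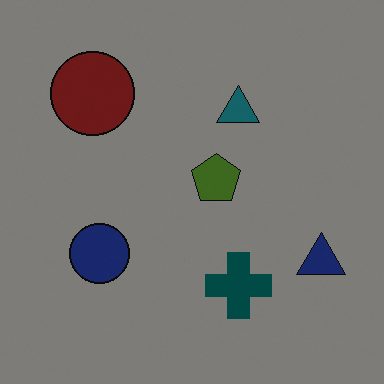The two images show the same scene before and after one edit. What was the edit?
It was substantially darkened.

Every pixel — background and shapes alike — is uniformly darkened.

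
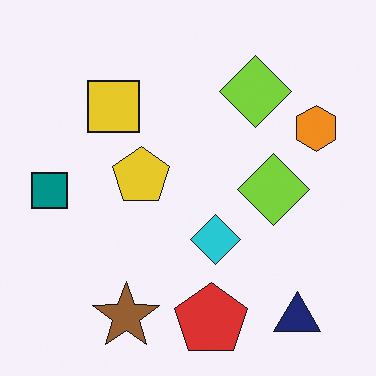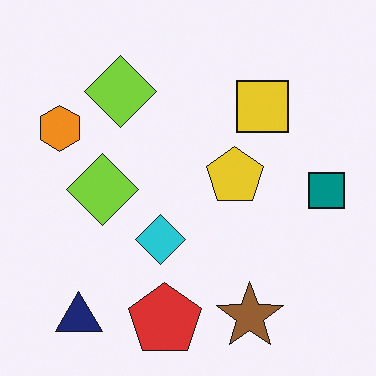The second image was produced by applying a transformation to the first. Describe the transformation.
Flipped horizontally (left ↔ right).

The teal square is in the left of the first image and the right of the second — shapes on opposite sides of the vertical midline have swapped in a mirror flip.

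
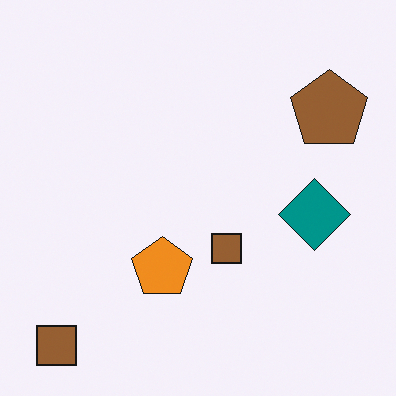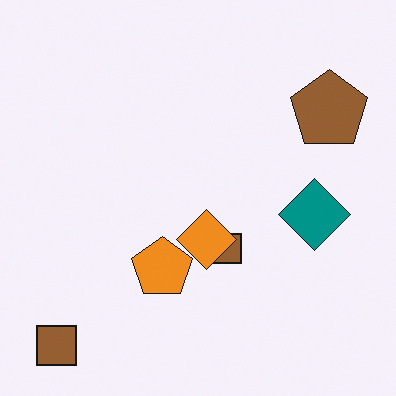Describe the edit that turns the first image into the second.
The image was overlaid with an additional orange diamond.

An orange diamond appears in the second image that is absent from the first.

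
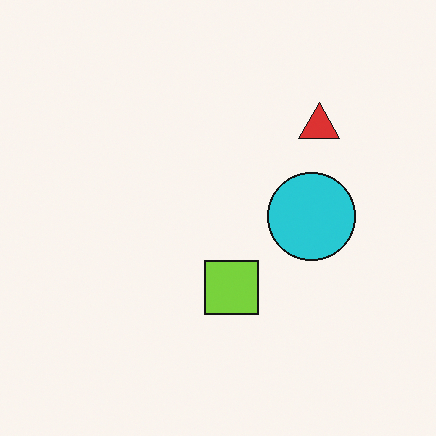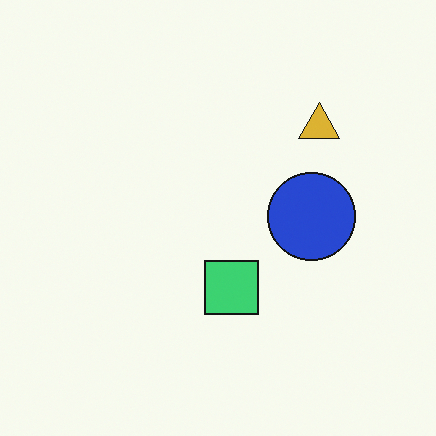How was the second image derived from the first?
It was hue-shifted slightly.

Every shape's color has rotated by the same amount around the hue wheel — a uniform hue shift.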